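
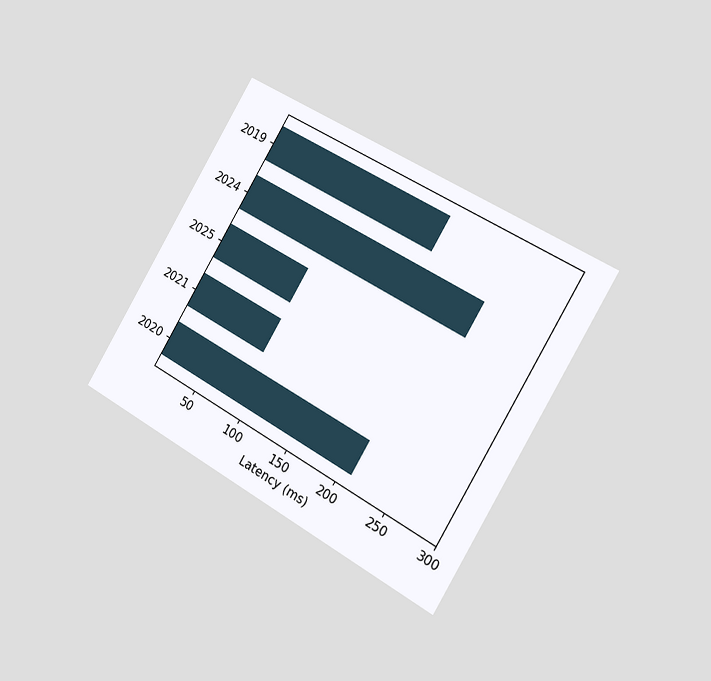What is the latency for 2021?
90ms

The chart is tilted about 30° clockwise and viewed slightly from the right. Reading along the chart's x-axis, the 2021 bar reaches 90ms.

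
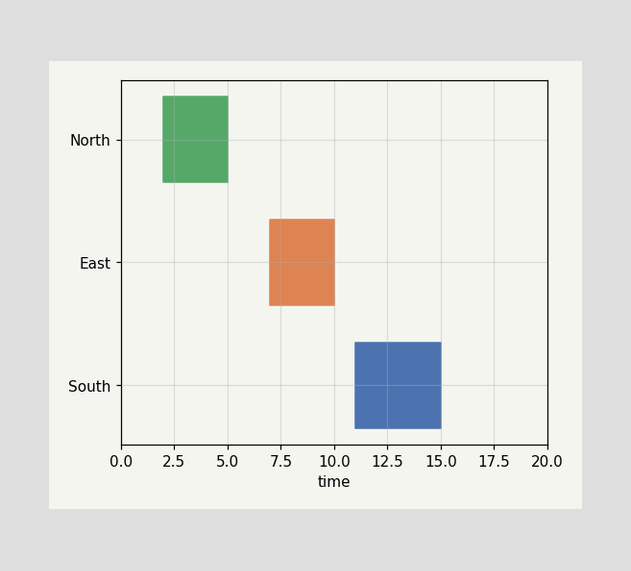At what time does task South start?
11

The South bar begins at t=11.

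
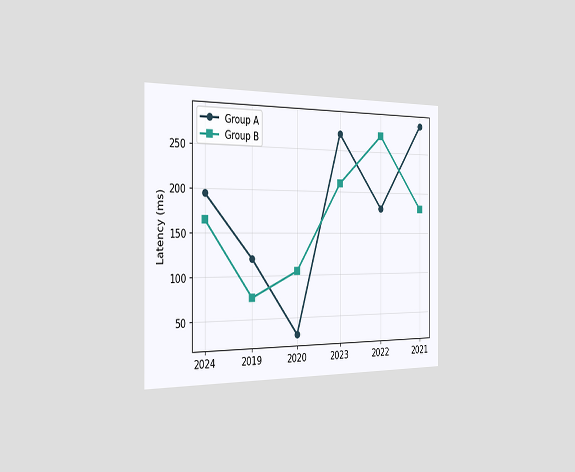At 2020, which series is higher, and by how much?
Group B, by 75ms

The chart is viewed slightly from the left. At 2020, Group B sits above the other line by 75ms.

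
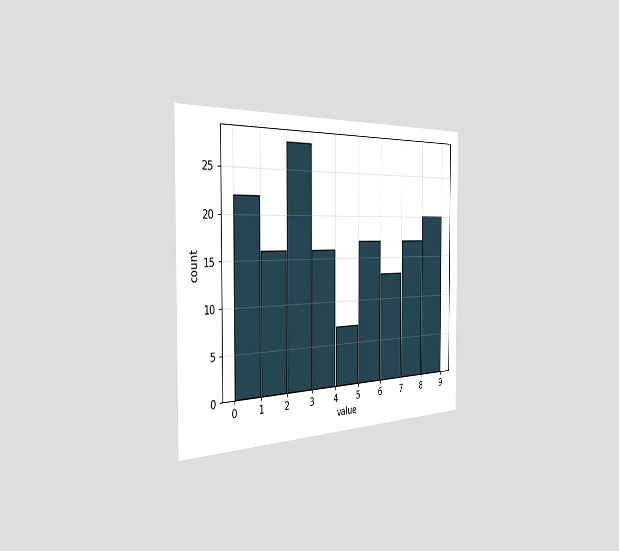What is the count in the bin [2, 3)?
28

The chart is viewed slightly from the left. The [2, 3) bin has height 28.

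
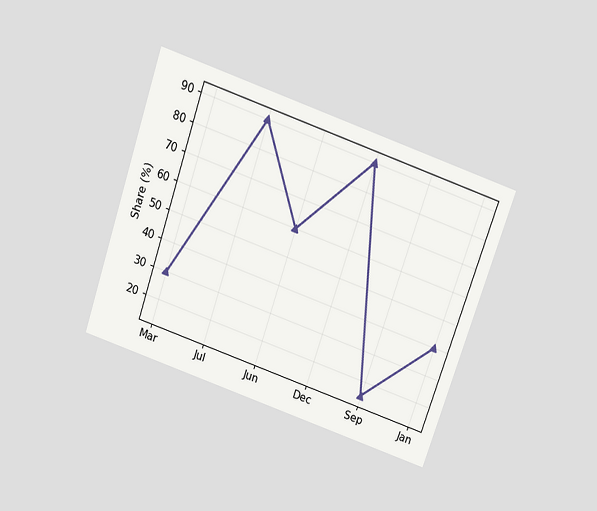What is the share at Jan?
The chart is tilted about 19° clockwise and viewed slightly from above. At Jan, the line is at 40%.

40%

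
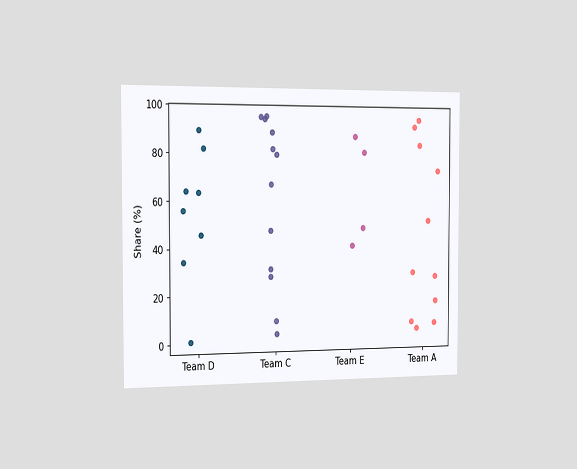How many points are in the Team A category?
The chart is viewed slightly from the left. Counting the markers in the Team A column gives 11.

11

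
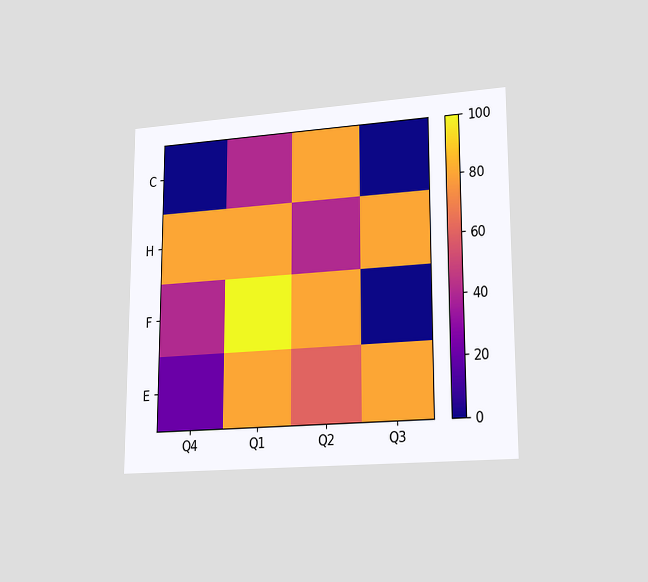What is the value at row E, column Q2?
The chart is viewed slightly from the right. Matching cell (E, Q2) against the colorbar gives 60.

60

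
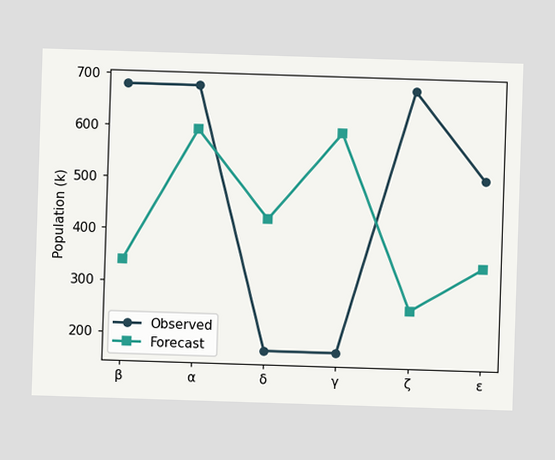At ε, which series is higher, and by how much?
At ε, Observed sits above the other line by 170k.

Observed, by 170k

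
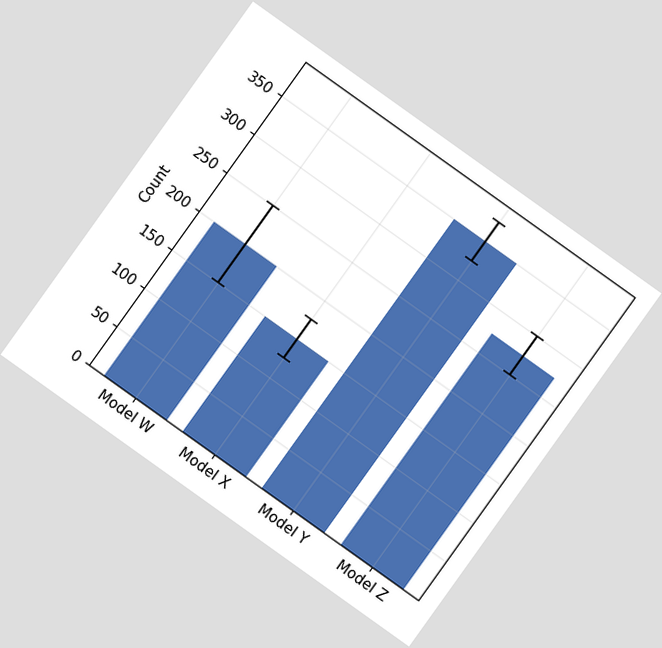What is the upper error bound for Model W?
250

The chart is tilted about 36° clockwise. The Model W bar's upper whisker reaches 250.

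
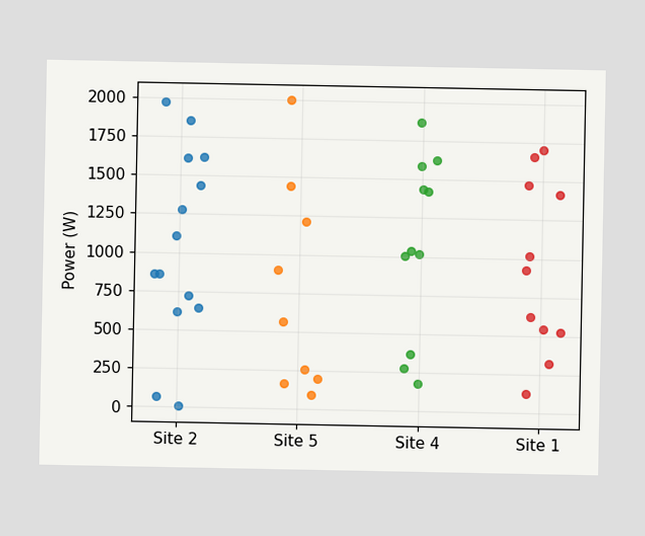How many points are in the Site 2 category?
14

Counting the markers in the Site 2 column gives 14.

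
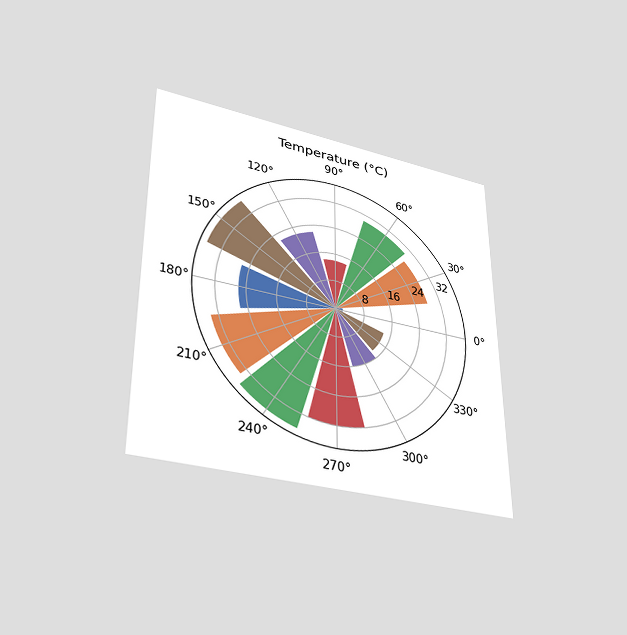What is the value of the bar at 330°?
14°C

The chart is viewed slightly from below. The bar at 330° reaches 14°C on the radial axis.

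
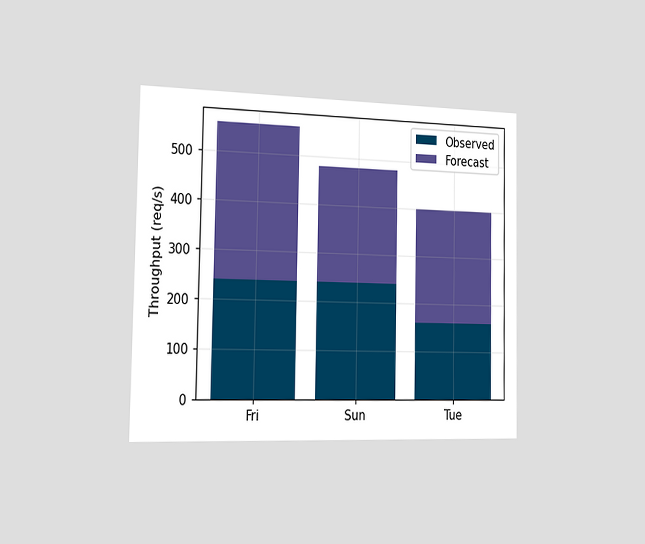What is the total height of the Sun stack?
480req/s

The chart is viewed slightly from the left. The Sun stack's top reaches 480req/s on the y-axis.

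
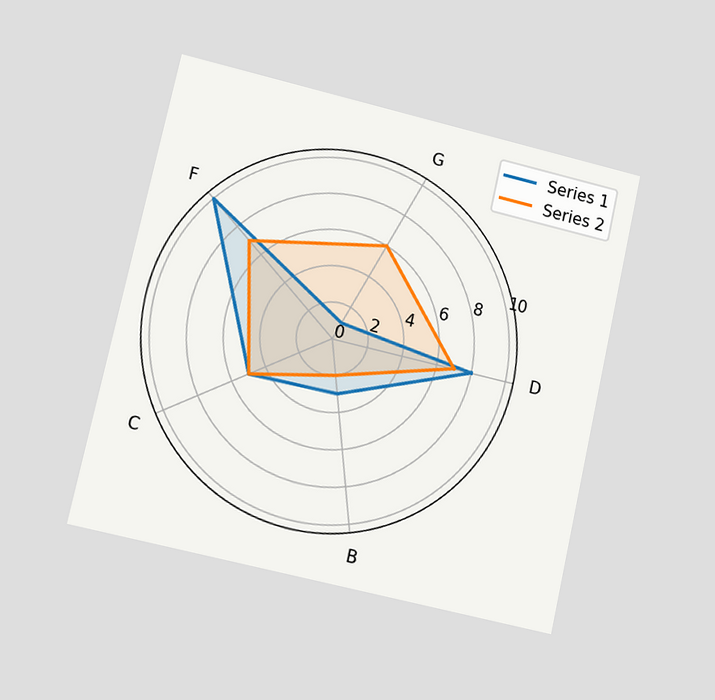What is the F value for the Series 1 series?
10

The chart is tilted about 13° clockwise and viewed at a slight angle. On the F axis, Series 1 reaches 10.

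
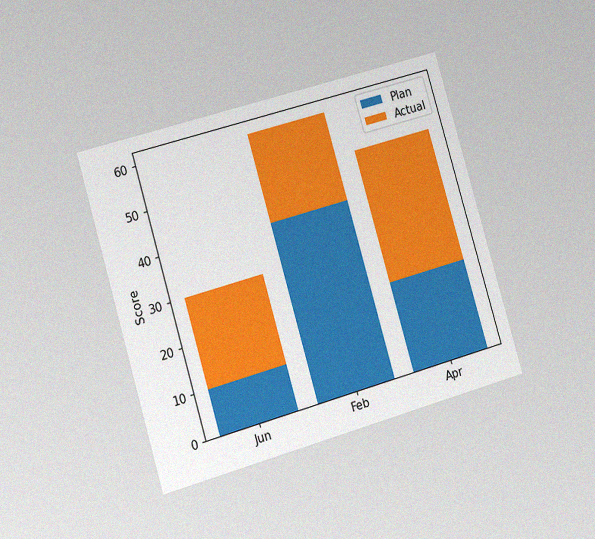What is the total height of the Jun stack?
30

The chart is tilted about 16° counter-clockwise and viewed slightly from the left, with some photo noise. The Jun stack's top reaches 30 on the y-axis.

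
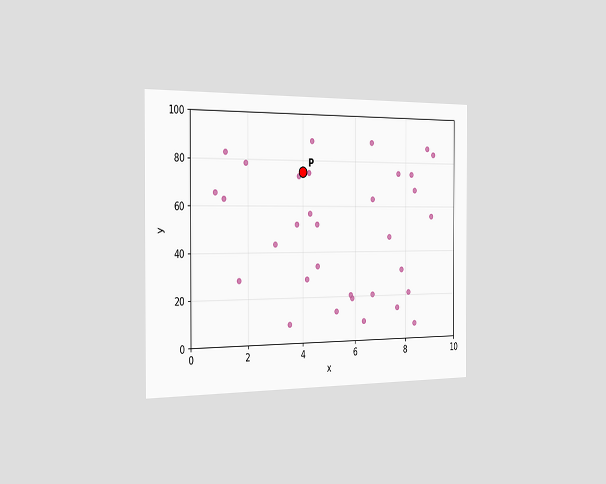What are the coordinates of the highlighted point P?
(4, 75)

The chart is viewed slightly from the left. Following the gridlines from P to each axis, P sits at (4, 75).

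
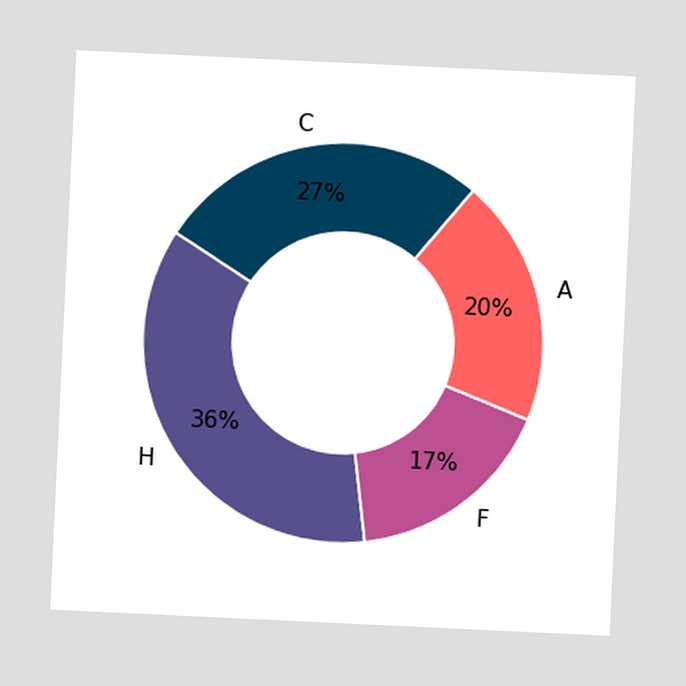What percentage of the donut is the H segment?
The chart is tilted about 3° clockwise. The H segment takes up 36% of the ring.

36%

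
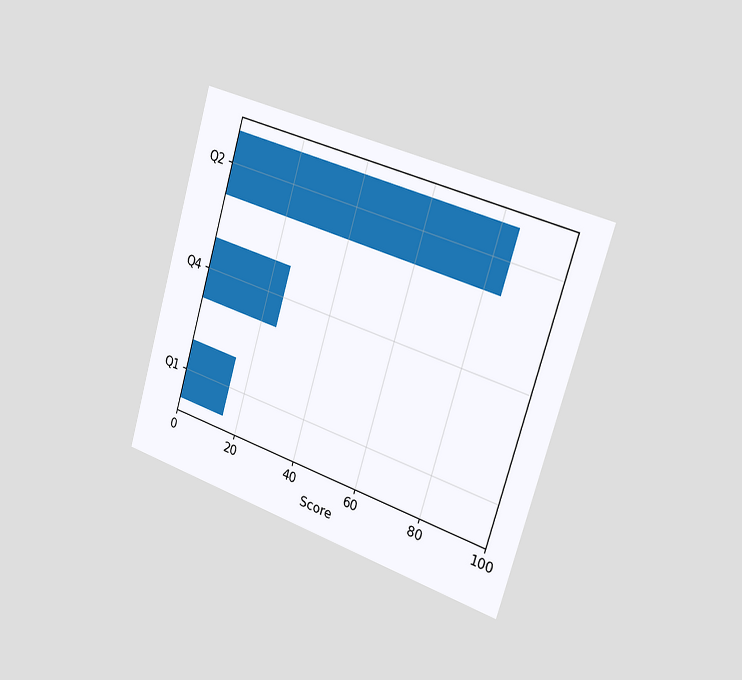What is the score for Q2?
85

The chart is tilted about 17° clockwise and viewed slightly from the right. Reading along the chart's x-axis, the Q2 bar reaches 85.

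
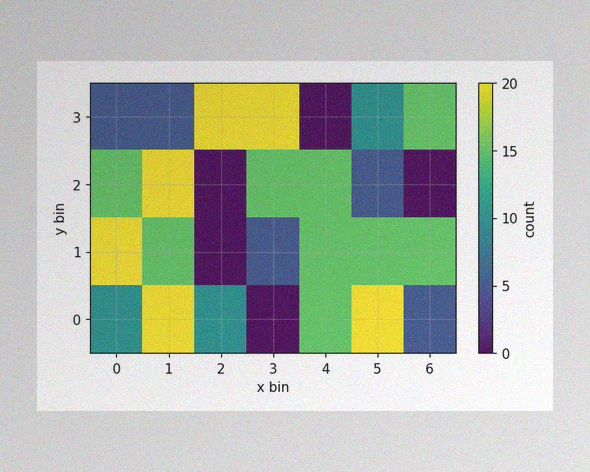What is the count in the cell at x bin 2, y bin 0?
10

The image has some photo noise and uneven lighting. Matching the cell (2, 0) against the colorbar gives 10.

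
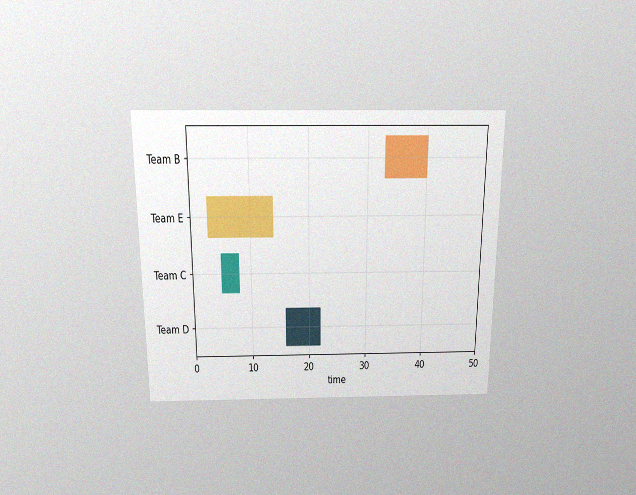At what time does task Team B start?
33

The chart is viewed slightly from above, with some photo noise. The Team B bar begins at t=33.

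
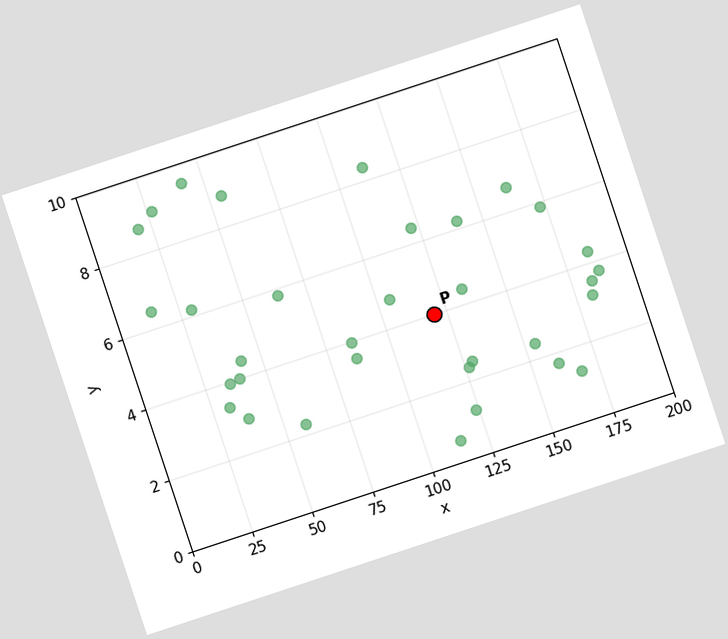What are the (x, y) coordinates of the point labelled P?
(120, 4)

The chart is tilted about 18° counter-clockwise. Following the gridlines from P to each axis, P sits at (120, 4).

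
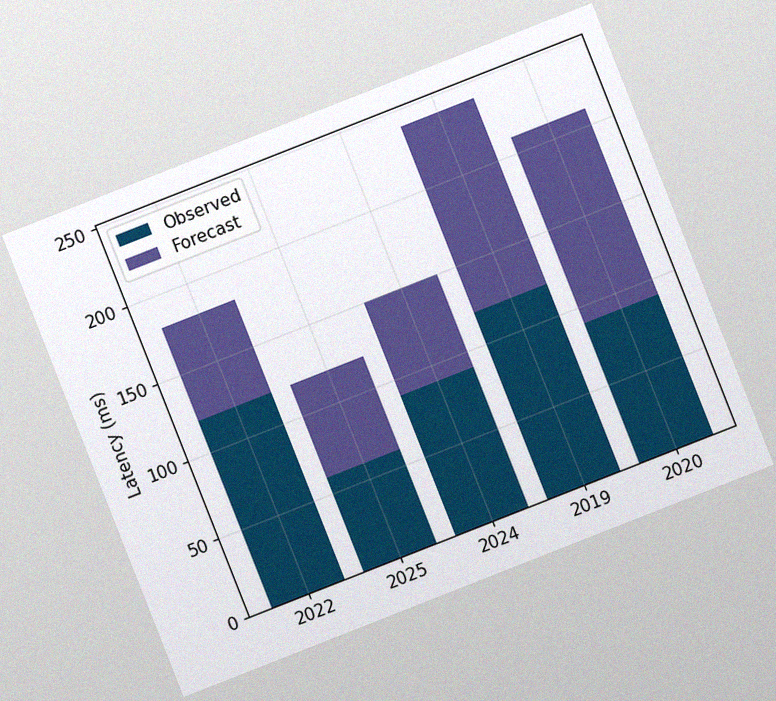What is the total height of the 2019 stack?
240ms

The chart is tilted about 22° counter-clockwise, with some photo noise. The 2019 stack's top reaches 240ms on the y-axis.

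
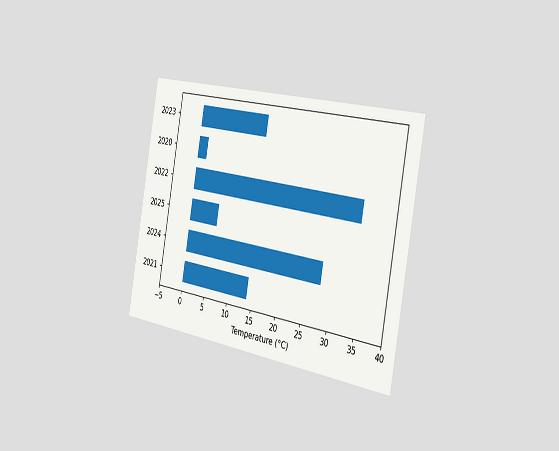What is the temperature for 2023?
The chart is tilted about 10° clockwise and viewed slightly from the right. Reading along the chart's x-axis, the 2023 bar reaches 14°C.

14°C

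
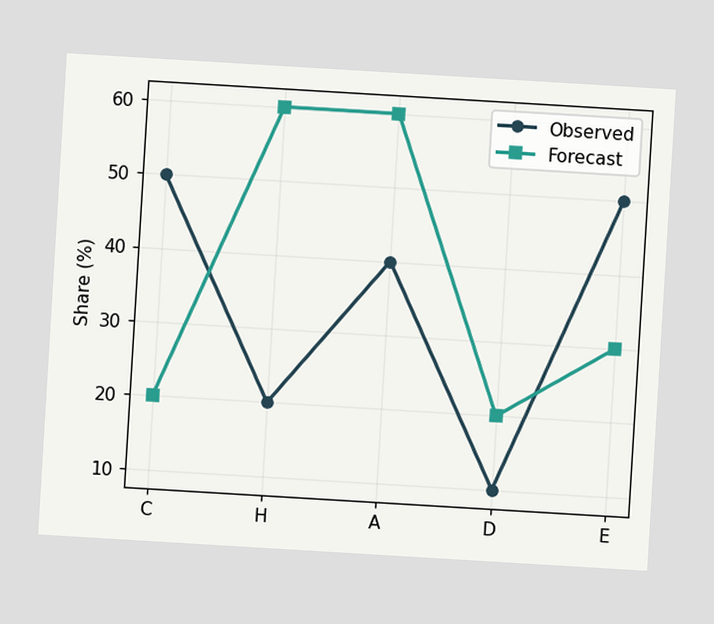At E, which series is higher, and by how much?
The chart is tilted about 3° clockwise. At E, Observed sits above the other line by 20%.

Observed, by 20%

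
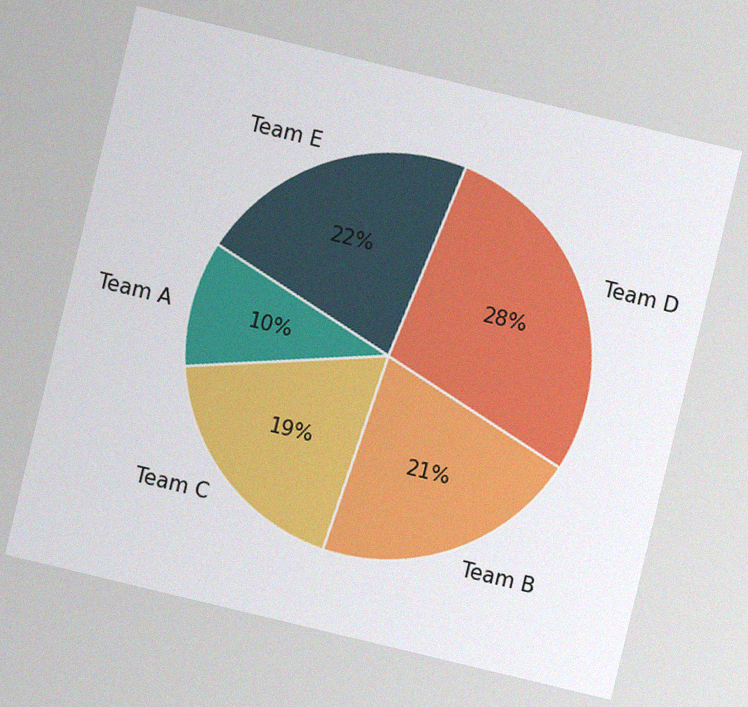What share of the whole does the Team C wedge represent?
19%

The chart is tilted about 13° clockwise, with some photo noise. The Team C slice takes up 19% of the pie.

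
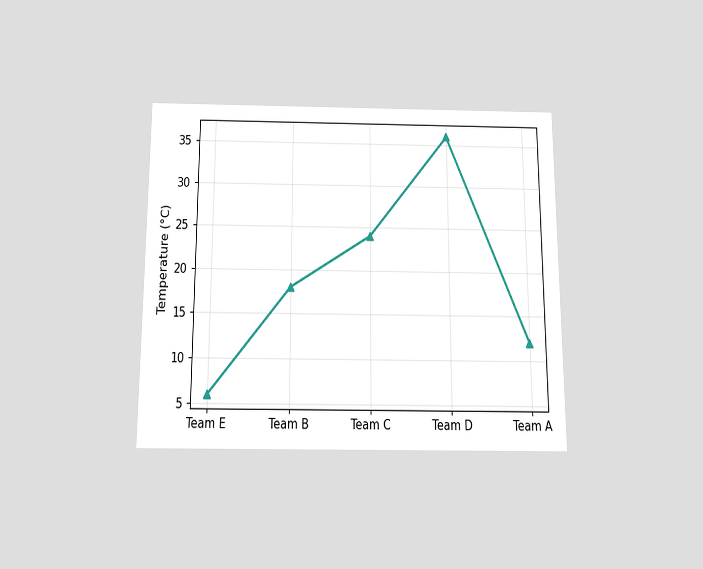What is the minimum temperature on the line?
6°C

The chart is viewed slightly from below. The lowest point is at Team E, and reading across to the y-axis gives 6°C.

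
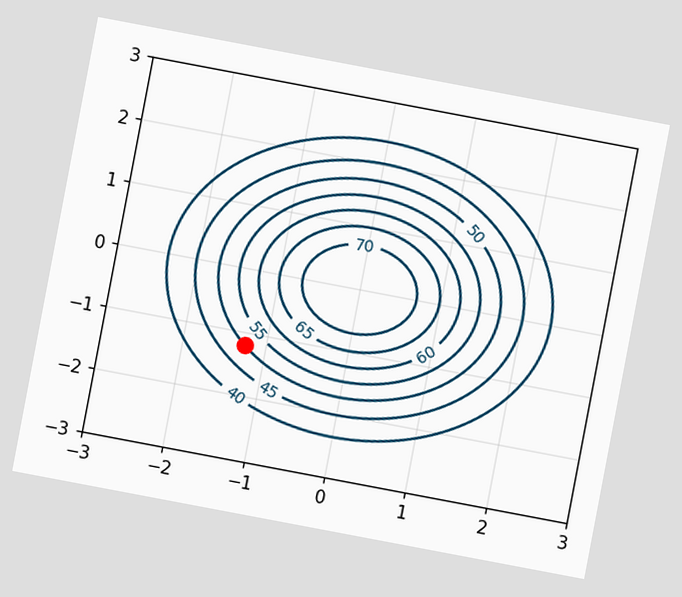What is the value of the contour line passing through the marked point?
50

The chart is tilted about 11° clockwise. The marked point sits on the contour labelled 50.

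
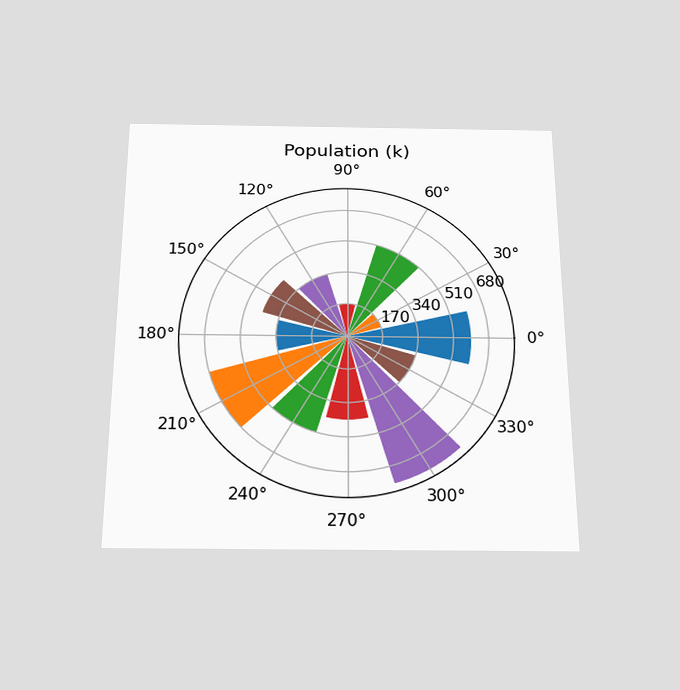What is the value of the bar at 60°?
The chart is viewed slightly from below. The bar at 60° reaches 510k on the radial axis.

510k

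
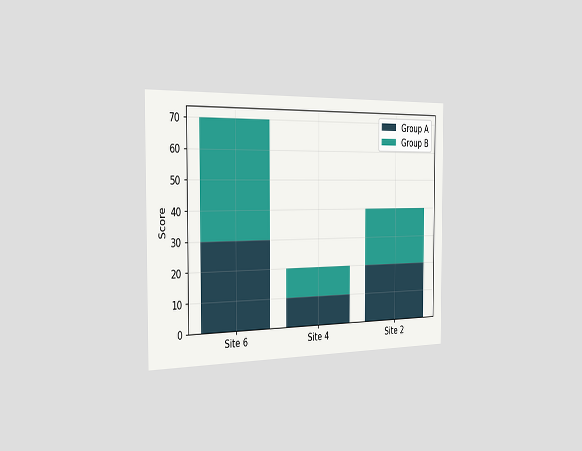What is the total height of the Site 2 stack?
40

The chart is viewed slightly from the left. The Site 2 stack's top reaches 40 on the y-axis.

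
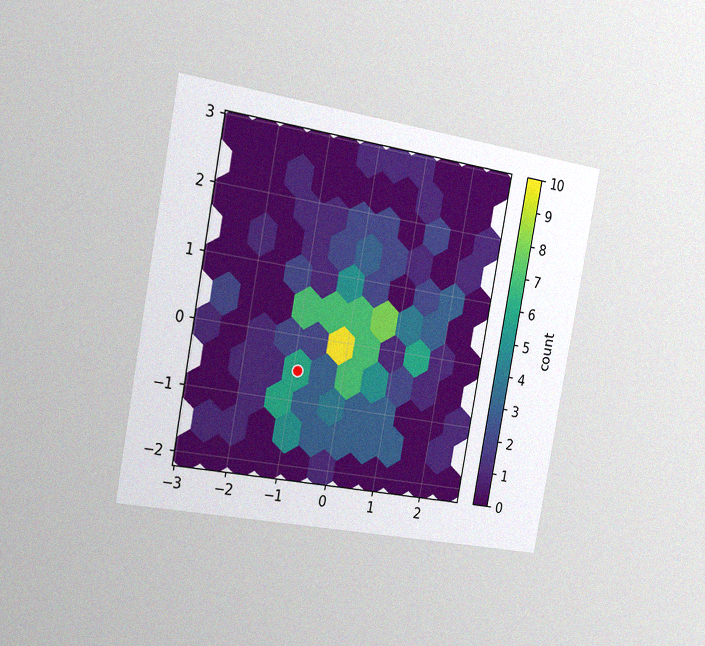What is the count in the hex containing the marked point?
6

The chart is tilted about 10° clockwise and viewed slightly from the left, with some photo noise. The marked hex reads 6 on the colorbar.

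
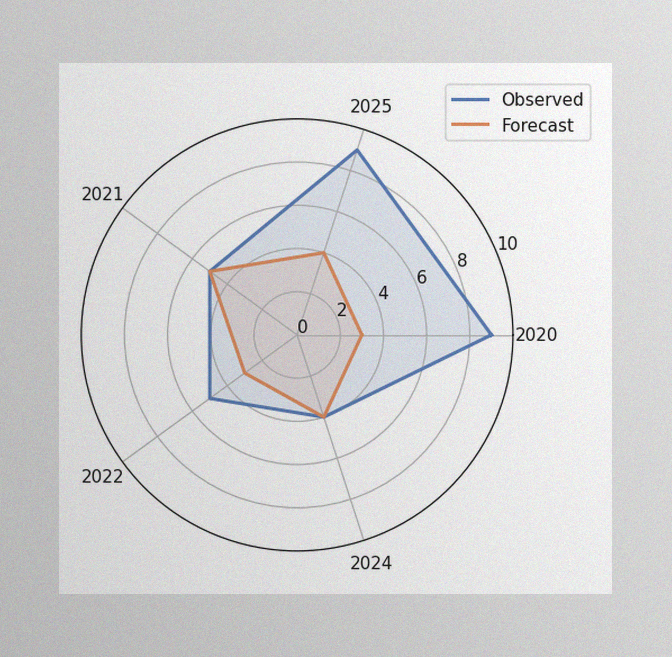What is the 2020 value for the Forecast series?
The image has some photo noise and uneven lighting. On the 2020 axis, Forecast reaches 3.

3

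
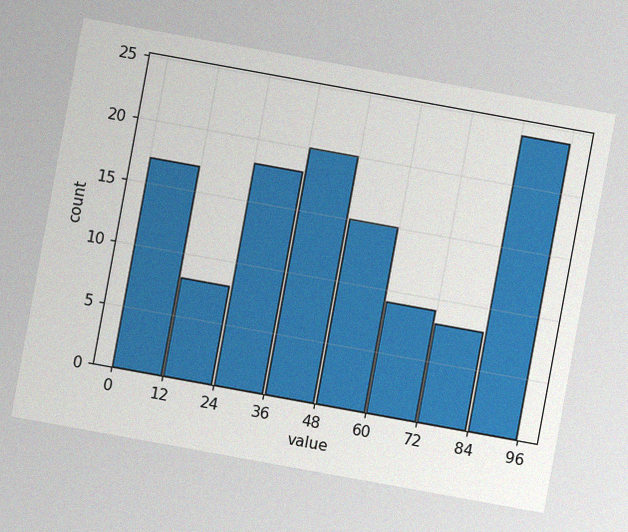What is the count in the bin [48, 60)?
The chart is tilted about 10° clockwise, with some photo noise. The [48, 60) bin has height 15.

15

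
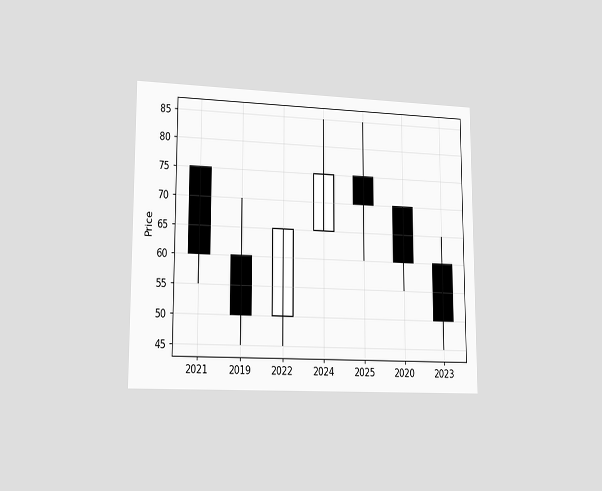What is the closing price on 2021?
The chart is viewed slightly from the left. The 2021 candle closes at 60.

60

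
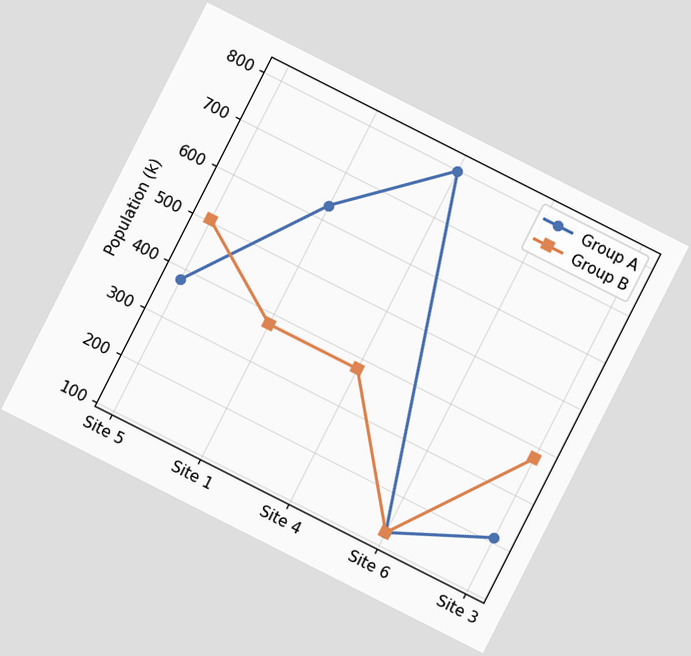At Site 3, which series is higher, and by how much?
Group B, by 168k

The chart is tilted about 27° clockwise. At Site 3, Group B sits above the other line by 168k.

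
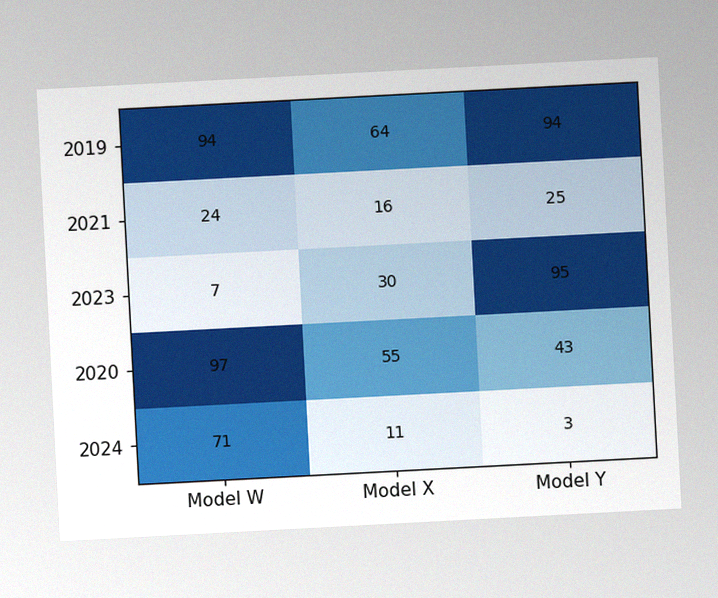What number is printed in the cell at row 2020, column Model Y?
43

The chart is tilted about 3° counter-clockwise, with some photo noise. The (2020, Model Y) cell reads 43.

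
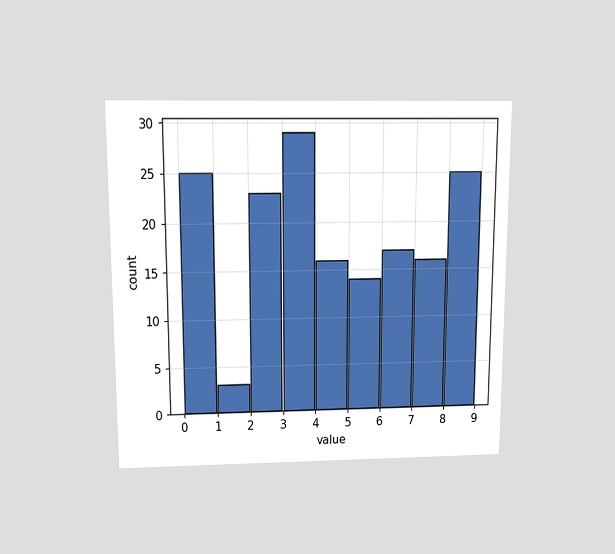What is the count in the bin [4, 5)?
The chart is viewed slightly from above. The [4, 5) bin has height 16.

16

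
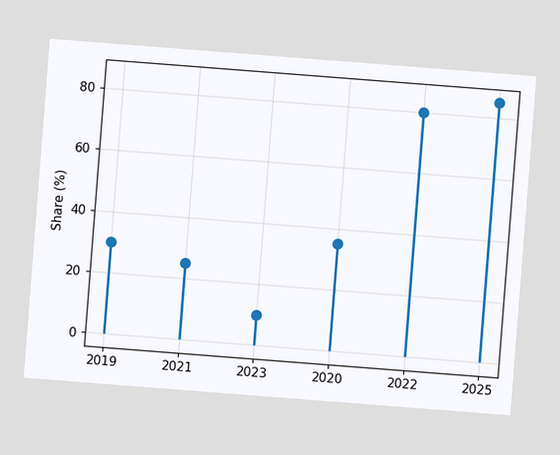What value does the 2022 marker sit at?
80%

The chart is tilted about 4° clockwise. The 2022 marker sits at 80%.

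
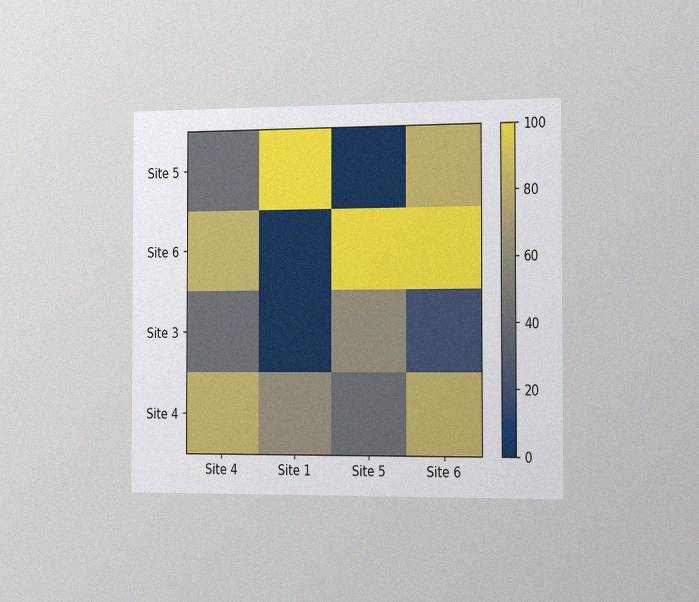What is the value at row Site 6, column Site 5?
The chart is viewed slightly from the right, with some photo noise. Matching cell (Site 6, Site 5) against the colorbar gives 100.

100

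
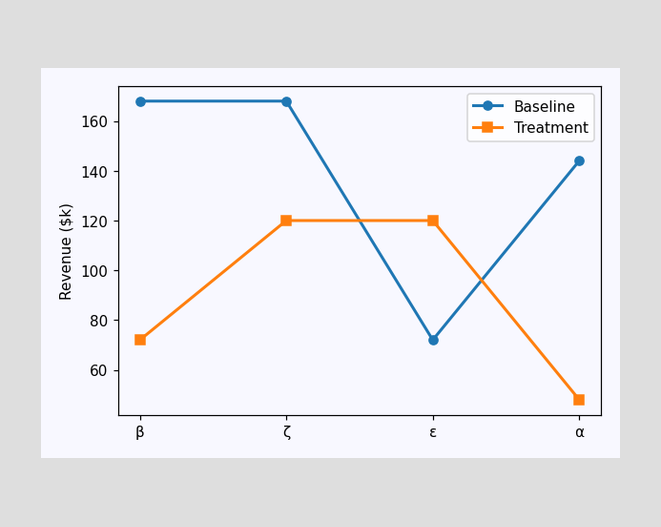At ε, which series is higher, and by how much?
Treatment, by $48k

At ε, Treatment sits above the other line by $48k.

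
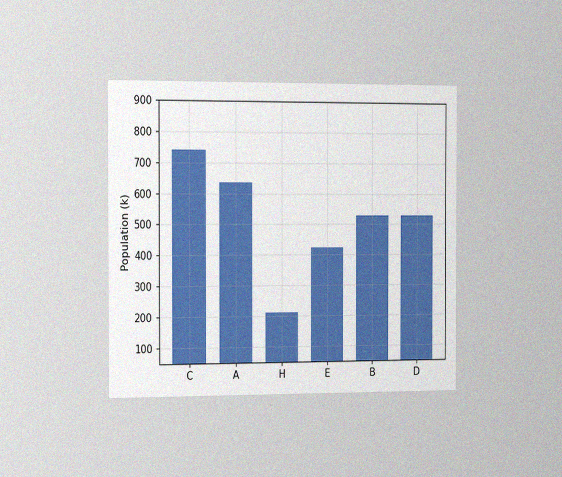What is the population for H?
212k

The chart is viewed slightly from the left, with some photo noise. Reading along the chart's y-axis, the H bar reaches 212k.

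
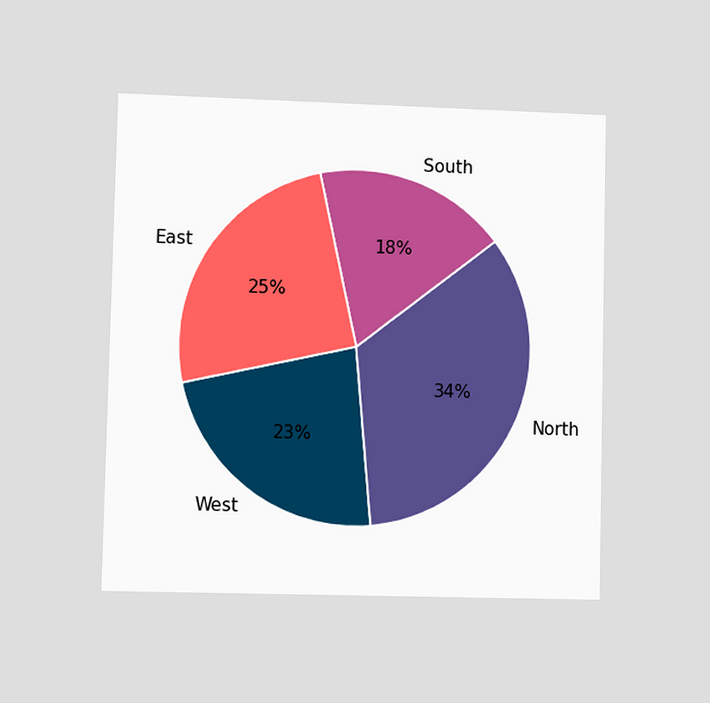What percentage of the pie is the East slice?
25%

The chart is viewed at a slight angle. The East slice takes up 25% of the pie.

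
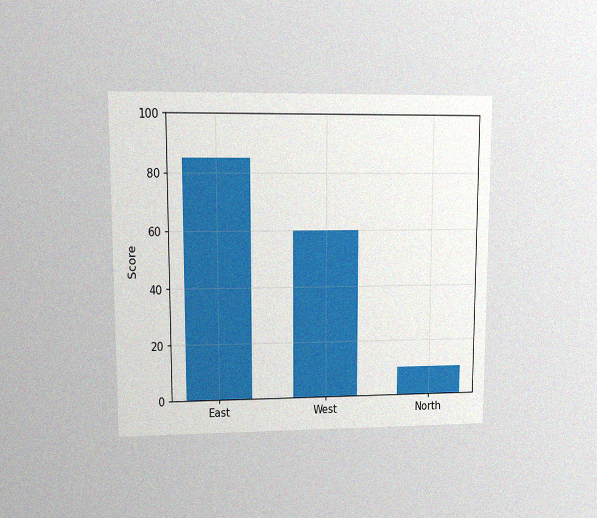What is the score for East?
85

The chart is viewed at a slight angle, with some photo noise. Reading along the chart's y-axis, the East bar reaches 85.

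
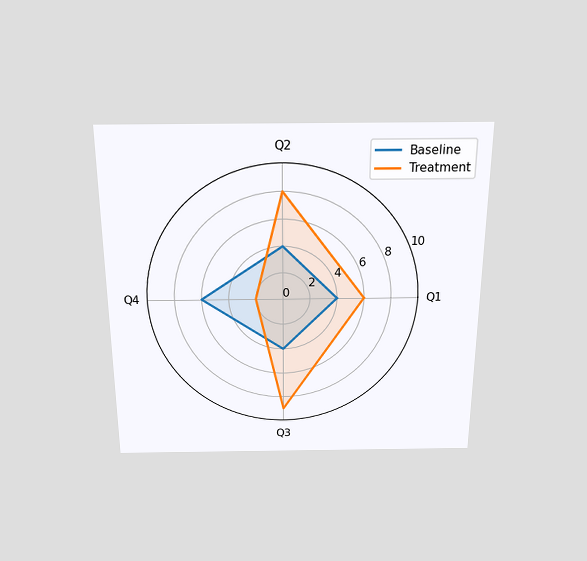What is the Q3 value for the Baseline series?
The chart is viewed slightly from above. On the Q3 axis, Baseline reaches 4.

4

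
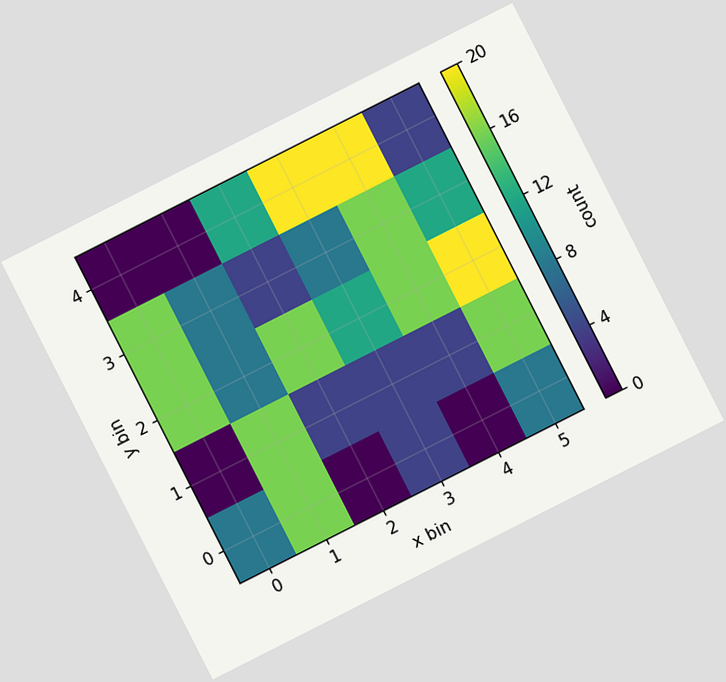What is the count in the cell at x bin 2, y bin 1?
The chart is tilted about 27° counter-clockwise. Matching the cell (2, 1) against the colorbar gives 4.

4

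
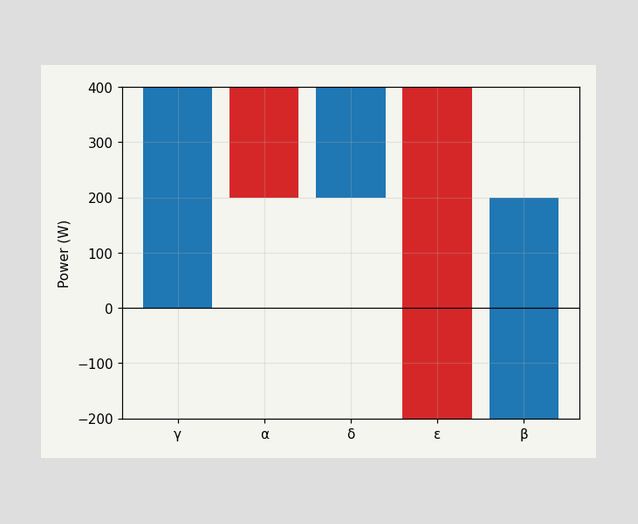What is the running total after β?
After β the running total reaches 200W.

200W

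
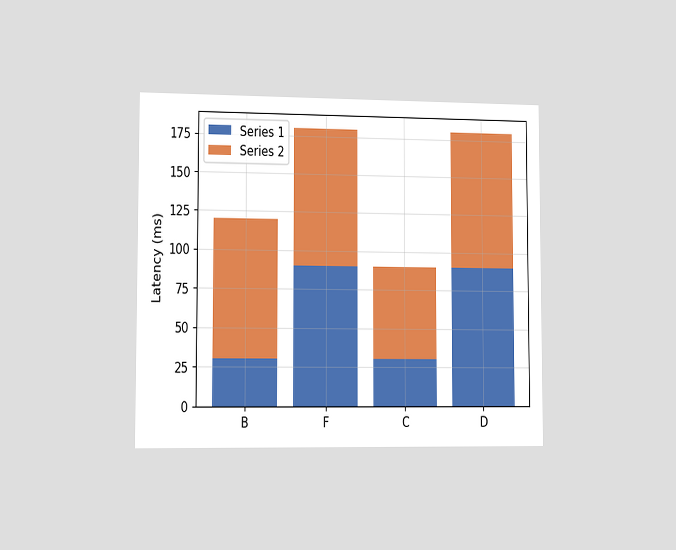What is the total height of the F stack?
The chart is viewed slightly from the left. The F stack's top reaches 180ms on the y-axis.

180ms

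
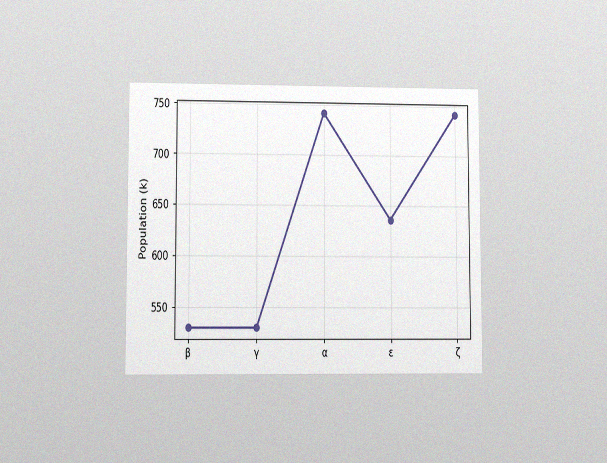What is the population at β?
The chart is viewed at a slight angle, with some photo noise. At β, the line is at 530k.

530k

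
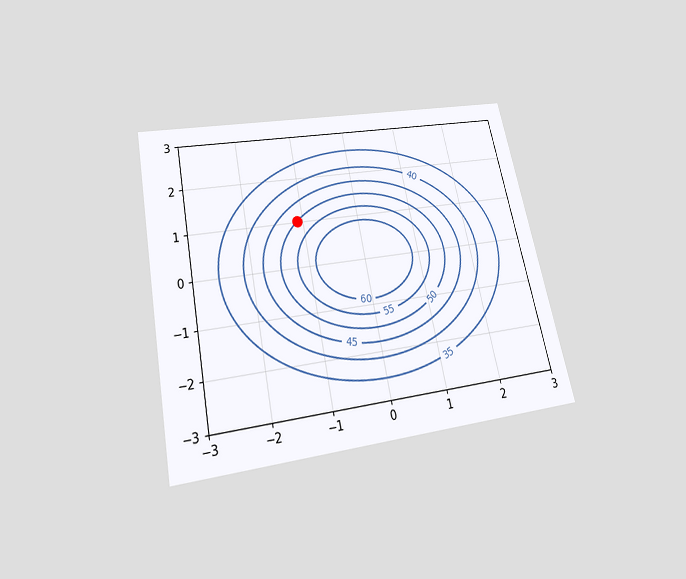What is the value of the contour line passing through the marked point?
50

The chart is tilted about 12° counter-clockwise and viewed slightly from below. The marked point sits on the contour labelled 50.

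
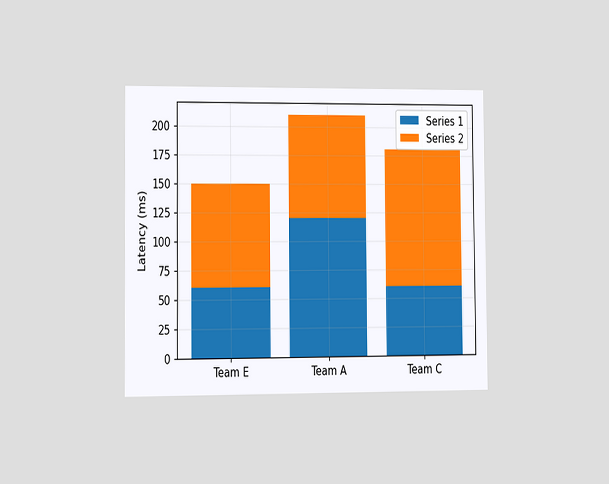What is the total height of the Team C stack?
The chart is viewed slightly from the left. The Team C stack's top reaches 180ms on the y-axis.

180ms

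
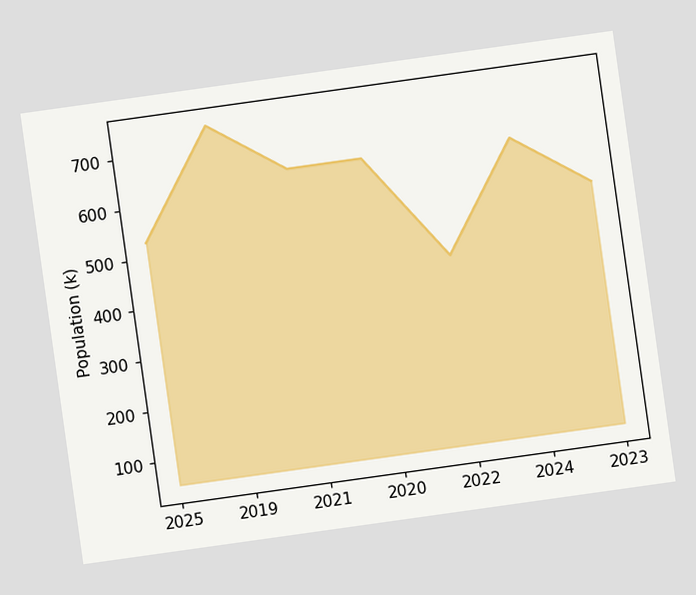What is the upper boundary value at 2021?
636k

The chart is tilted about 8° counter-clockwise. At 2021 the upper boundary is at 636k.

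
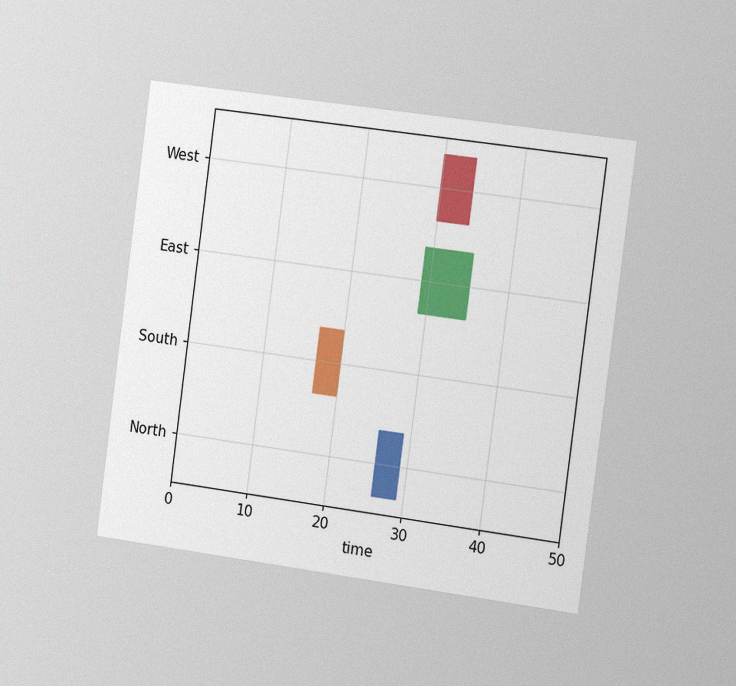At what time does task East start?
The chart is tilted about 8° clockwise and viewed slightly from the right, with some photo noise. The East bar begins at t=29.

29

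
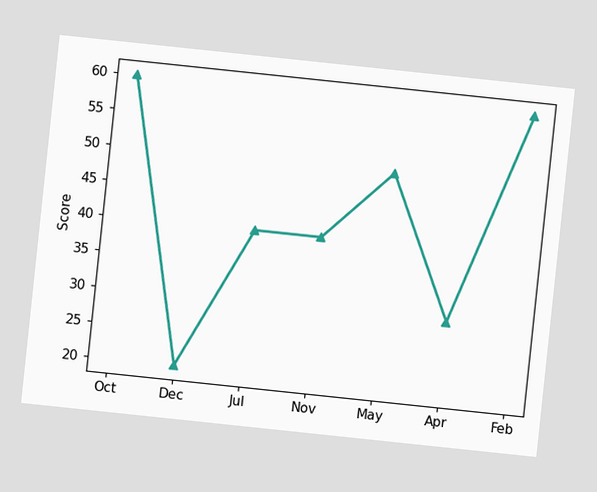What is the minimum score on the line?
20

The chart is tilted about 6° clockwise. The lowest point is at Dec, and reading across to the y-axis gives 20.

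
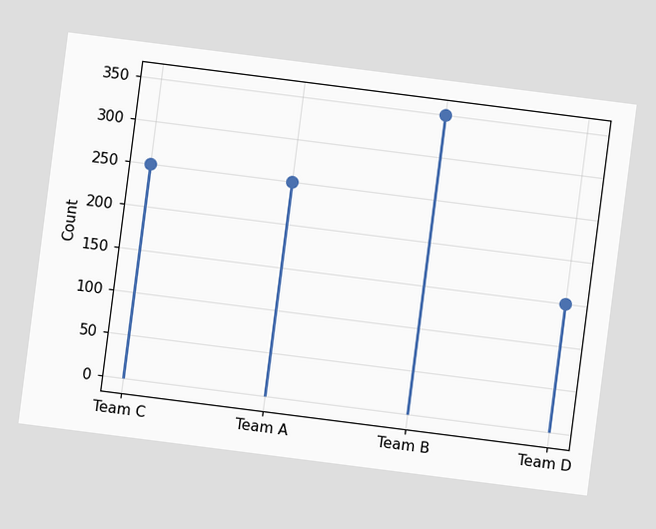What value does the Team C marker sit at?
250

The chart is tilted about 7° clockwise. The Team C marker sits at 250.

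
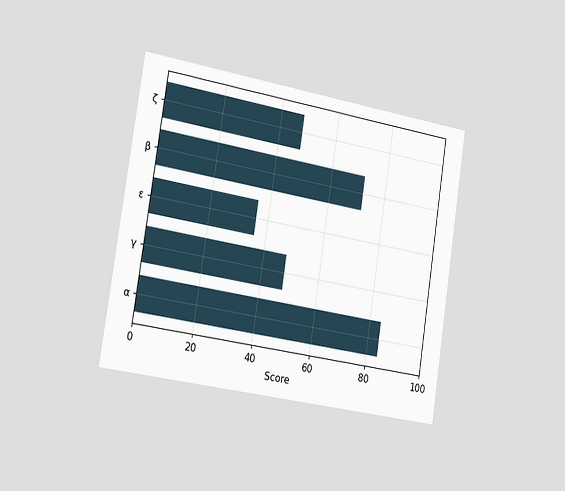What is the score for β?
The chart is tilted about 9° clockwise and viewed slightly from the left. Reading along the chart's x-axis, the β bar reaches 72.

72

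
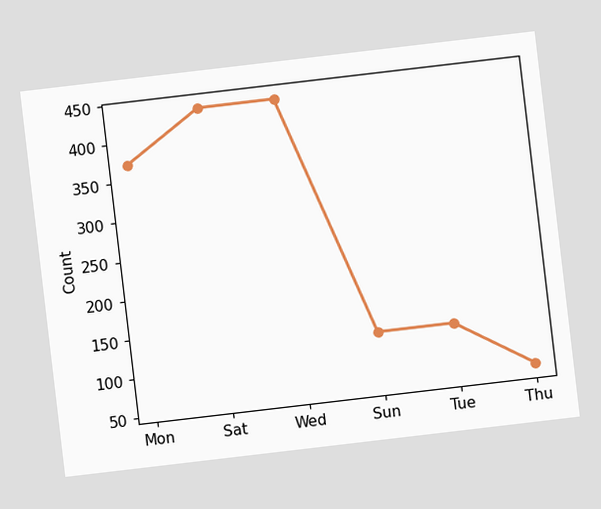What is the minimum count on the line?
The chart is tilted about 7° counter-clockwise. The lowest point is at Thu, and reading across to the y-axis gives 62.

62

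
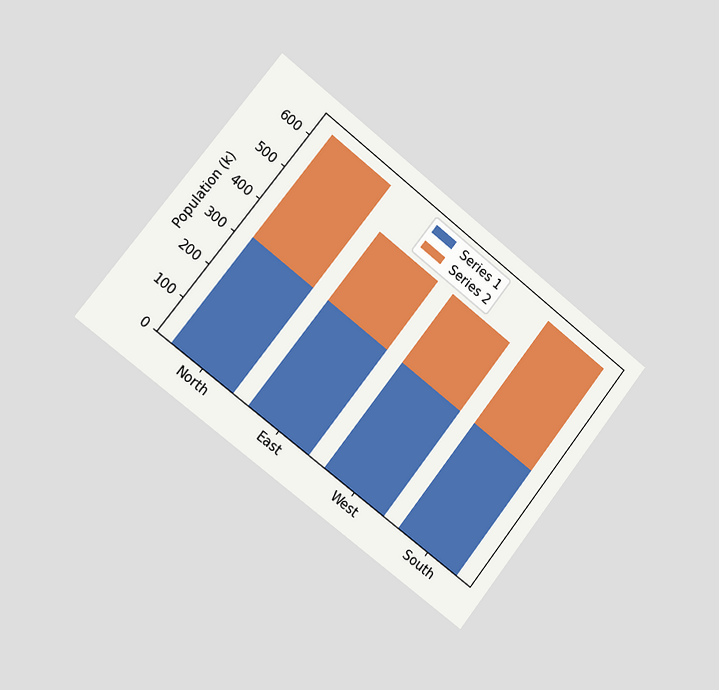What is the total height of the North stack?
636k

The chart is tilted about 38° clockwise and viewed slightly from the left. The North stack's top reaches 636k on the y-axis.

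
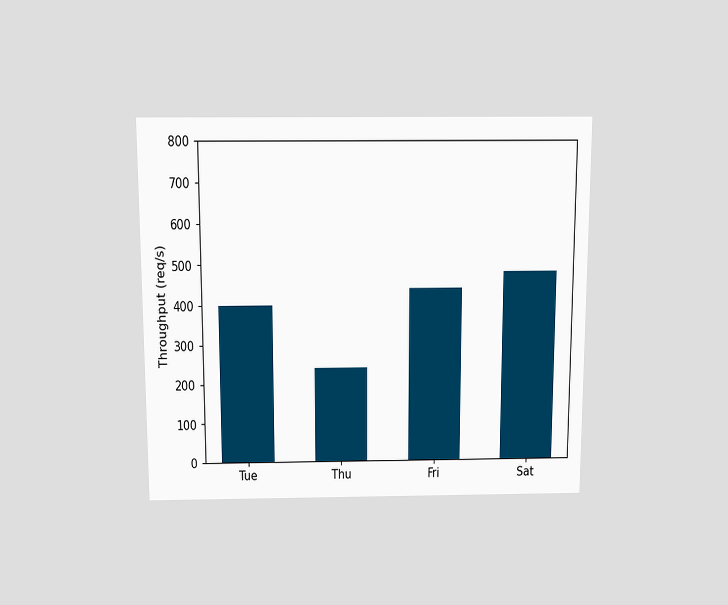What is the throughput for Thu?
The chart is viewed slightly from above. Reading along the chart's y-axis, the Thu bar reaches 240req/s.

240req/s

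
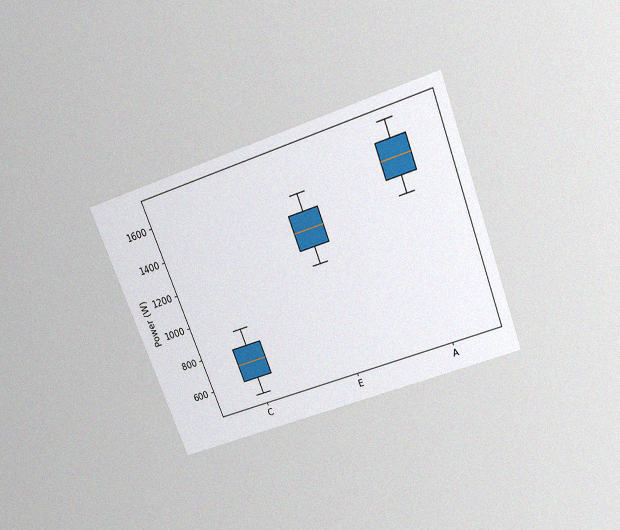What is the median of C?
700W

The chart is tilted about 21° counter-clockwise and viewed slightly from above, with some photo noise. The median line in the C box sits at 700W.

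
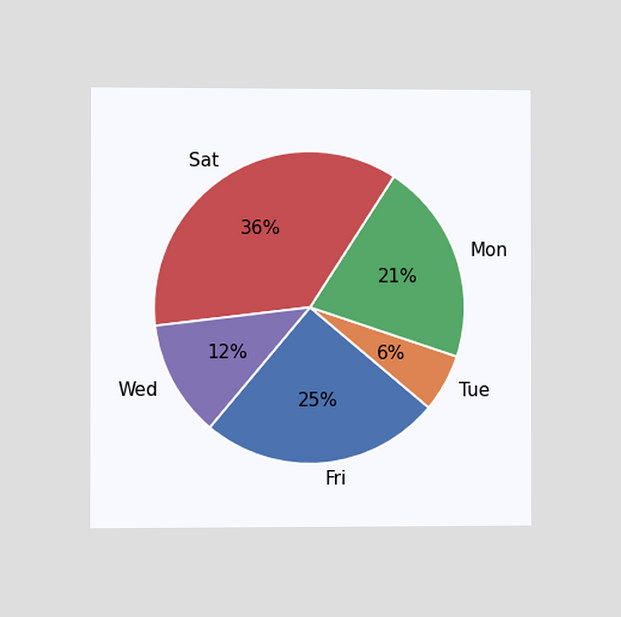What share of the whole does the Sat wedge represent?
The chart is viewed at a slight angle. The Sat slice takes up 36% of the pie.

36%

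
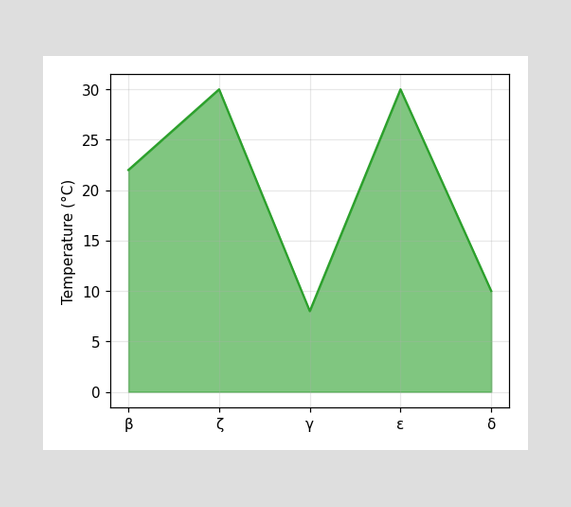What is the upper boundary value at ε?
30°C

At ε the upper boundary is at 30°C.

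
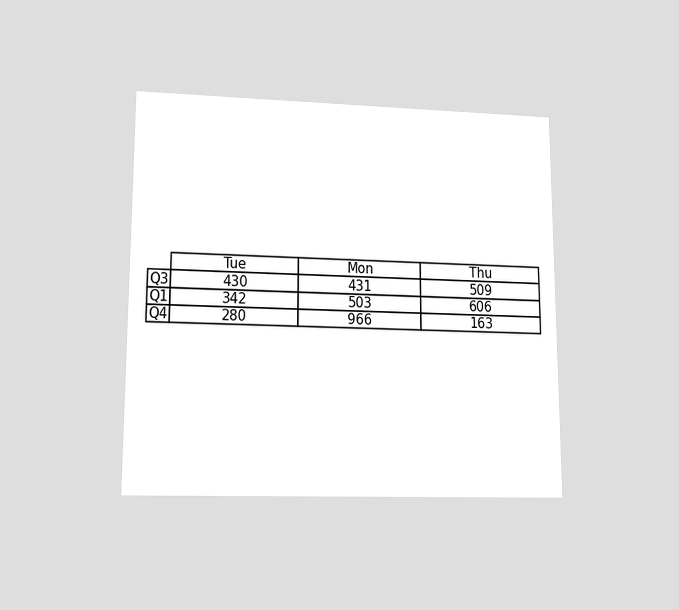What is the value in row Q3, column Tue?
430

The chart is viewed at a slight angle. The (Q3, Tue) cell reads 430.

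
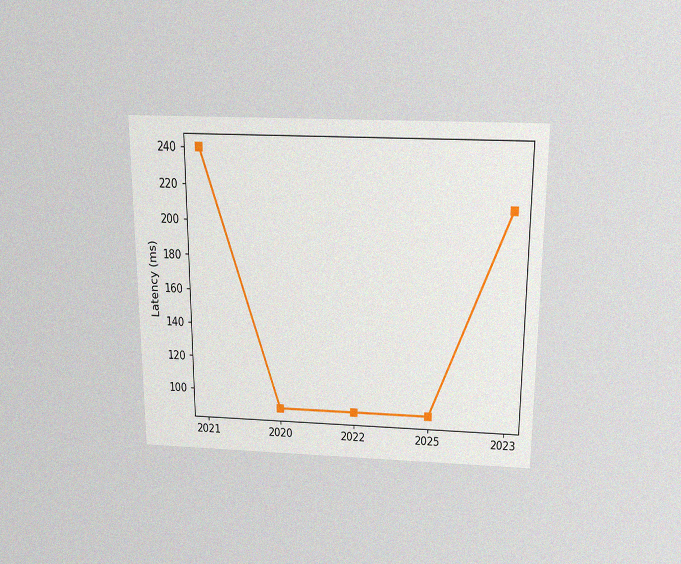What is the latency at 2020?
90ms

The chart is viewed slightly from above, with some photo noise. At 2020, the line is at 90ms.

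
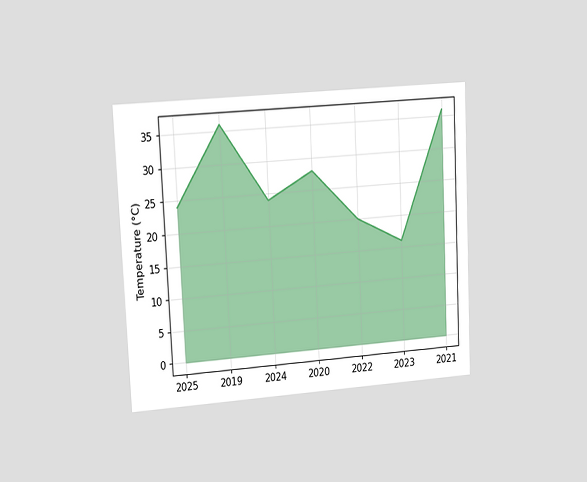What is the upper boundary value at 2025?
24°C

The chart is tilted about 3° counter-clockwise and viewed slightly from the left. At 2025 the upper boundary is at 24°C.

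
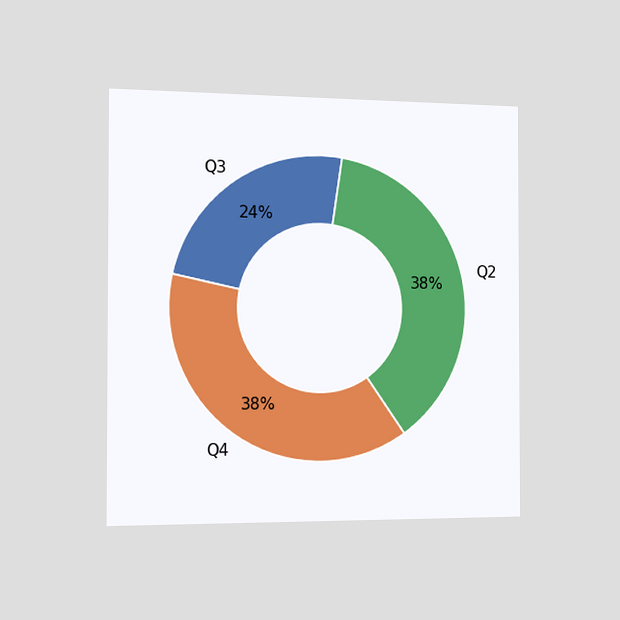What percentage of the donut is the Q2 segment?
The chart is viewed slightly from the left. The Q2 segment takes up 38% of the ring.

38%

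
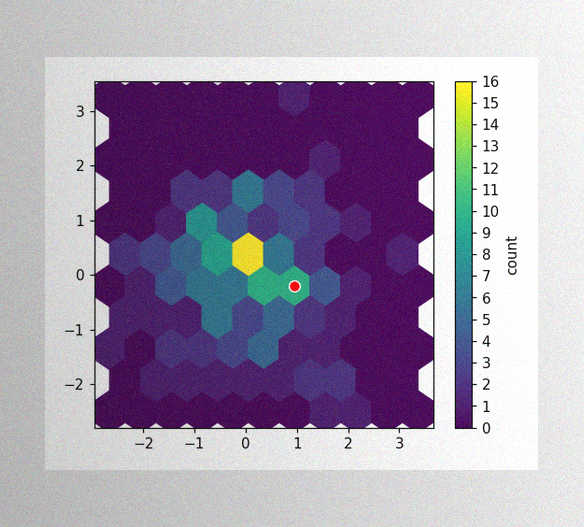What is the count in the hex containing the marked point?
10

The image has some photo noise and uneven lighting. The marked hex reads 10 on the colorbar.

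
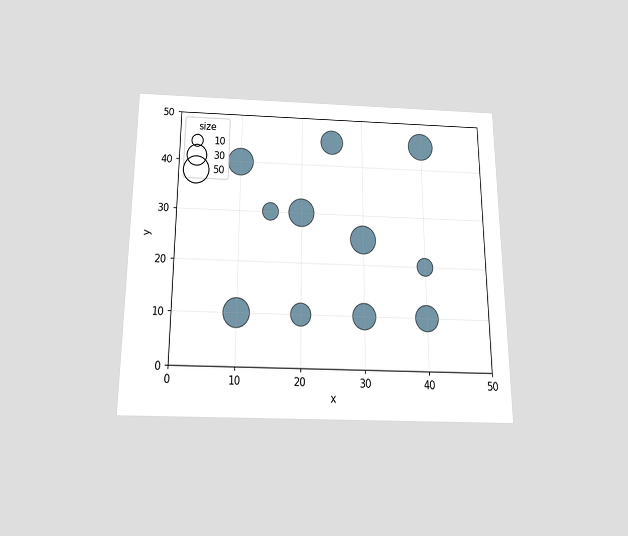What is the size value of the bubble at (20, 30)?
The chart is viewed slightly from below. Matching the bubble at (20, 30) against the size legend gives 50.

50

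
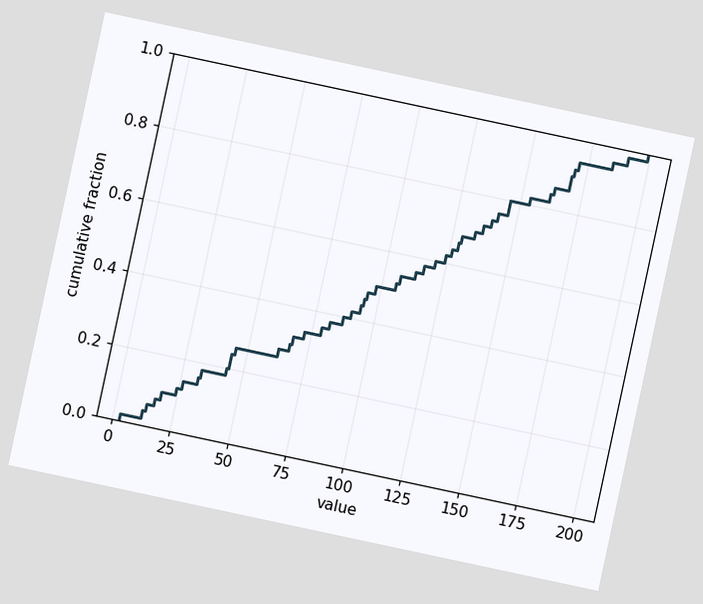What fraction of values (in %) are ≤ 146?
The chart is tilted about 12° clockwise. At x=146 the ECDF step is at 80%.

80%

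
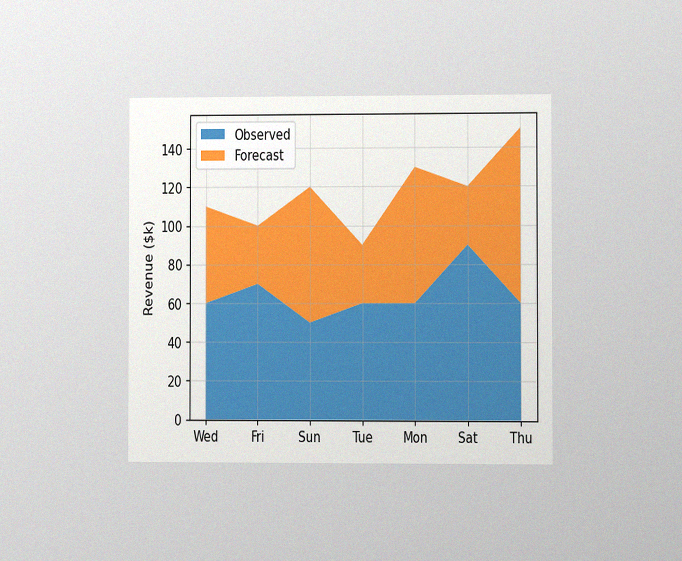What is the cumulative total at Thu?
The chart is viewed at a slight angle, with some photo noise. The stacked total at Thu reaches $150k.

$150k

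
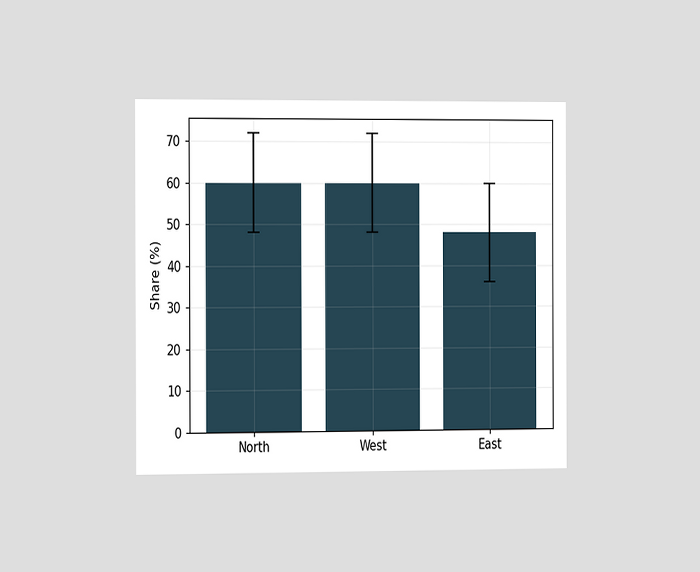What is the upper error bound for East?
60%

The chart is viewed slightly from the left. The East bar's upper whisker reaches 60%.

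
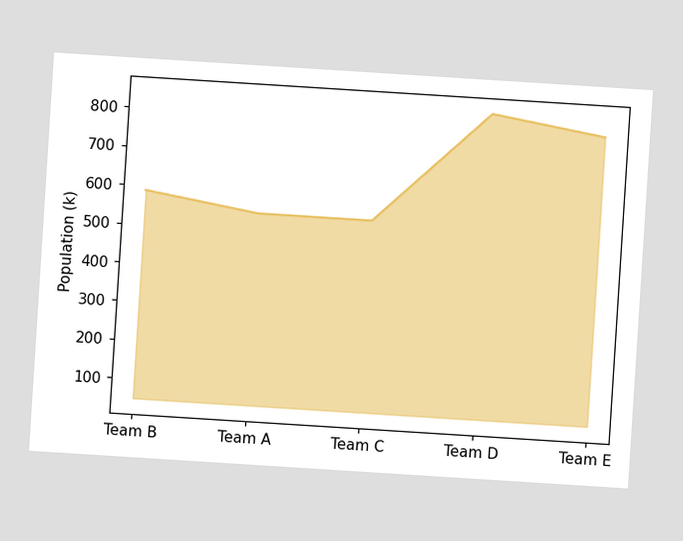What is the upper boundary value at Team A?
546k

The chart is tilted about 4° clockwise. At Team A the upper boundary is at 546k.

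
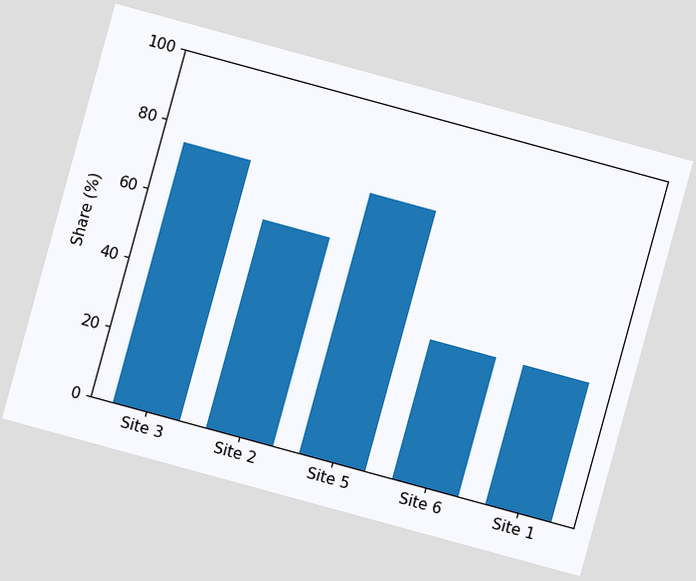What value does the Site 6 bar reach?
The chart is tilted about 15° clockwise. Reading along the chart's y-axis, the Site 6 bar reaches 40%.

40%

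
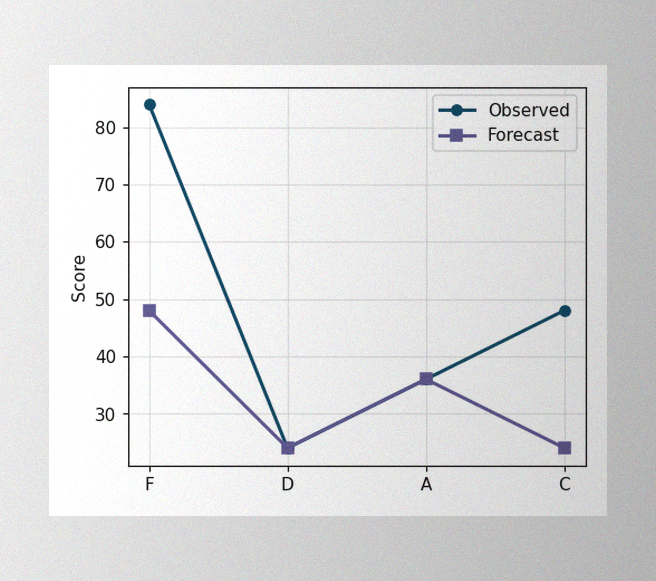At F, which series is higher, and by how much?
Observed, by 36

The image has some photo noise and uneven lighting. At F, Observed sits above the other line by 36.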